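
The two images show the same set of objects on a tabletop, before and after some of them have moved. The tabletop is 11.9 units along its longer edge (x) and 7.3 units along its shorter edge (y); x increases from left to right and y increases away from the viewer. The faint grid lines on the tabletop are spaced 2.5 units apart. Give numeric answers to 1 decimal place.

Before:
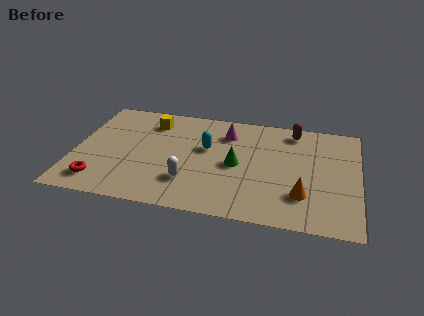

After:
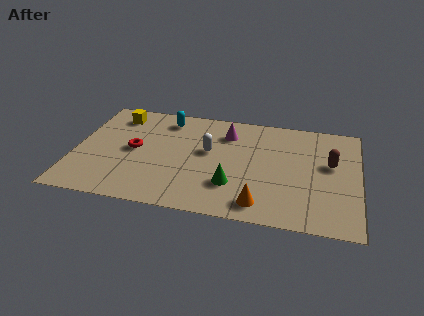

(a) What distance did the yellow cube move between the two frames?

1.5

The yellow cube moved from about (3.1, 5.8) to (1.6, 6.0), a distance of √(1.5² + 0.2²) ≈ 1.5.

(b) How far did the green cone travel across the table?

1.4

The green cone moved from about (6.8, 3.5) to (6.7, 2.1), a distance of √(0.1² + 1.4²) ≈ 1.4.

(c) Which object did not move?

the magenta cone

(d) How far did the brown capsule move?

2.6

The brown capsule was near (9.1, 6.3) before and (10.7, 4.3) after, so it travelled √(1.6² + 2.0²) ≈ 2.6 units.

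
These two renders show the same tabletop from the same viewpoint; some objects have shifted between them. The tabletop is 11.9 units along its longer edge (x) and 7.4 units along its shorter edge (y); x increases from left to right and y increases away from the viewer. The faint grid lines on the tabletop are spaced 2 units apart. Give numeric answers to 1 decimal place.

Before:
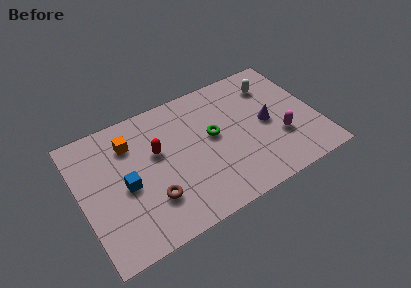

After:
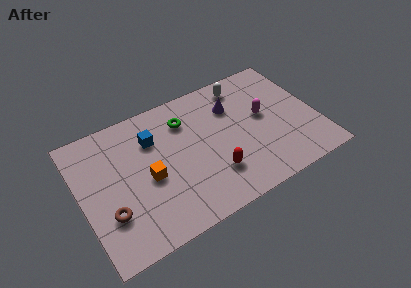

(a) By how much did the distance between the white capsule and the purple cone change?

-1.0

The distance was about 2.2 in the first image and 1.2 in the second, so they moved 1.0 units closer together.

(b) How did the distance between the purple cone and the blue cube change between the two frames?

-3.1

They were about 7.2 units apart before and 4.1 after — 3.1 units closer together.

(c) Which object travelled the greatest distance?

the red capsule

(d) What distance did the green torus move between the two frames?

1.9

The green torus moved from about (6.7, 4.1) to (5.5, 5.6), a distance of √(1.2² + 1.5²) ≈ 1.9.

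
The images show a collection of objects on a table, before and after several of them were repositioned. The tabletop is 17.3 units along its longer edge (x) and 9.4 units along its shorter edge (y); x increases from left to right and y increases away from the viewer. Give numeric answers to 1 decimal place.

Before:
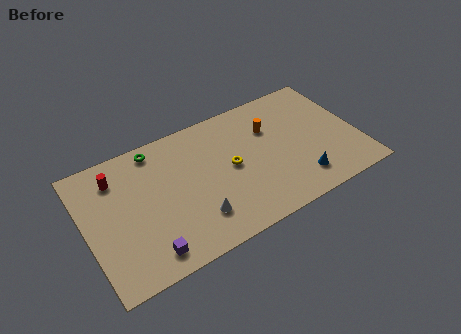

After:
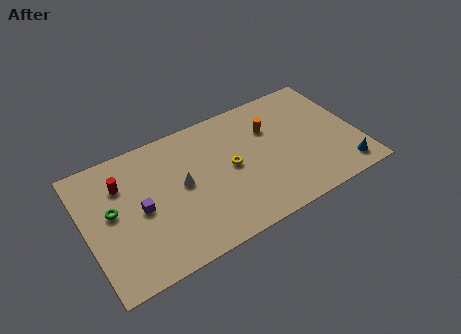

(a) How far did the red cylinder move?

0.7

From (2.2, 7.4) to (2.5, 6.8), the red cylinder covered √(0.3² + 0.6²) ≈ 0.7 units.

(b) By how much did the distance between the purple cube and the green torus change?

-5.2

They were about 7.0 units apart before and 1.8 after — 5.2 units closer together.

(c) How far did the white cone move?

2.7

The white cone moved from about (6.6, 2.3) to (6.1, 5.0), a distance of √(0.5² + 2.7²) ≈ 2.7.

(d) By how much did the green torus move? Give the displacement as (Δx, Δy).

(-3.1, -3.1)

The green torus started near (4.8, 8.3) and ended near (1.7, 5.2).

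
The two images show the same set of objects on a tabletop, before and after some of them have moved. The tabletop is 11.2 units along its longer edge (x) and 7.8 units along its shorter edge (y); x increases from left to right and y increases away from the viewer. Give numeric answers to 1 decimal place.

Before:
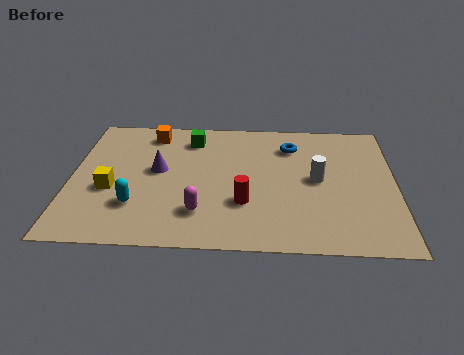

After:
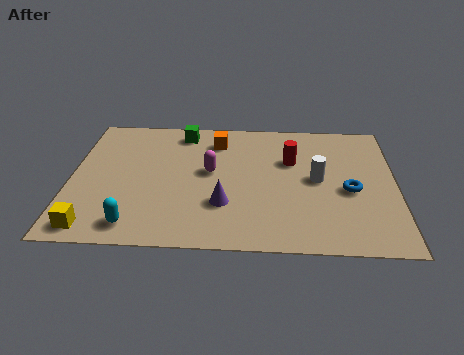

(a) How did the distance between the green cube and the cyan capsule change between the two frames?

+1.3

They were about 4.5 units apart before and 5.8 after — 1.3 units further apart.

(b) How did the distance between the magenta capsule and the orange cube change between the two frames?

-3.1

They were about 5.0 units apart before and 1.9 after — 3.1 units closer together.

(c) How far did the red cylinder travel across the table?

3.1

The red cylinder moved from about (6.0, 2.5) to (7.6, 5.1), a distance of √(1.6² + 2.6²) ≈ 3.1.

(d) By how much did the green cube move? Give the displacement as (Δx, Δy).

(-0.3, 0.4)

The green cube was at about (4.1, 6.3) and moved to about (3.8, 6.7).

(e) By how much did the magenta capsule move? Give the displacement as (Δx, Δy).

(0.3, 2.4)

The magenta capsule started near (4.5, 1.9) and ended near (4.8, 4.3).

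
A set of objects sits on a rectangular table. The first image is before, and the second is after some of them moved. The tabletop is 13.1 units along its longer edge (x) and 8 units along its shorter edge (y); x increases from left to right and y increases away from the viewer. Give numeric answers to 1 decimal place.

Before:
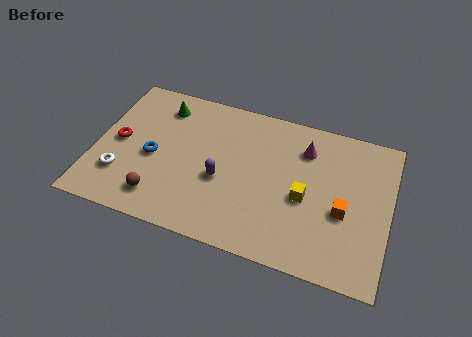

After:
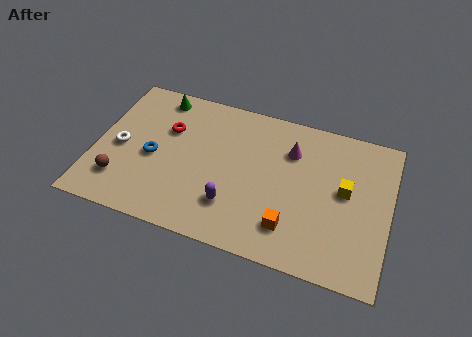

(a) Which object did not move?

the blue torus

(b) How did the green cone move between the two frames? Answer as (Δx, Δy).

(-0.2, 0.5)

From the two frames, the green cone sits at roughly (2.7, 6.5) before and (2.5, 7.0) after.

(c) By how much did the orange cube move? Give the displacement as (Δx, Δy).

(-2.2, -1.5)

The orange cube started near (11.1, 3.3) and ended near (8.9, 1.8).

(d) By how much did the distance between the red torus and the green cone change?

-1.2

The distance was about 3.0 in the first image and 1.8 in the second, so they moved 1.2 units closer together.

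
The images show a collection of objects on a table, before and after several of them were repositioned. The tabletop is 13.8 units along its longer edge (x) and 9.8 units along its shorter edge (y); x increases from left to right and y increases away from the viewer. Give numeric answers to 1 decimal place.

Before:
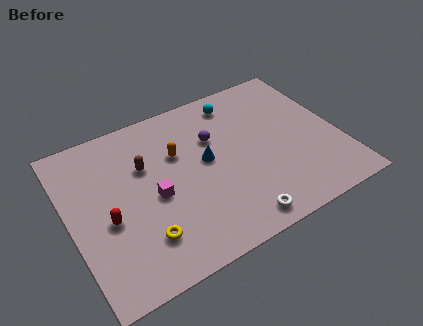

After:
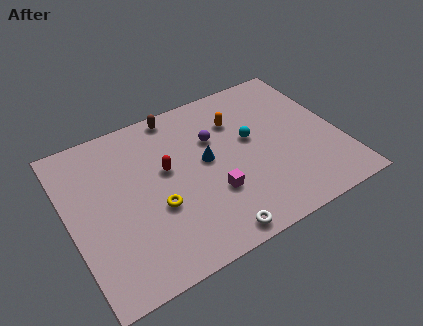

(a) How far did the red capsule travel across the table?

3.6

The red capsule moved from about (1.8, 4.1) to (5.0, 5.7), a distance of √(3.2² + 1.6²) ≈ 3.6.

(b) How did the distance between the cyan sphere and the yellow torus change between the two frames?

-2.8

Before: roughly 8.3 units apart; after: 5.5. That's 2.8 units closer together.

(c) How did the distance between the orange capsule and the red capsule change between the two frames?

-0.4

The distance was about 4.5 in the first image and 4.1 in the second, so they moved 0.4 units closer together.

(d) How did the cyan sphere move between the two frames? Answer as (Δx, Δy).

(0.3, -2.7)

The cyan sphere was at about (9.1, 8.3) and moved to about (9.4, 5.6).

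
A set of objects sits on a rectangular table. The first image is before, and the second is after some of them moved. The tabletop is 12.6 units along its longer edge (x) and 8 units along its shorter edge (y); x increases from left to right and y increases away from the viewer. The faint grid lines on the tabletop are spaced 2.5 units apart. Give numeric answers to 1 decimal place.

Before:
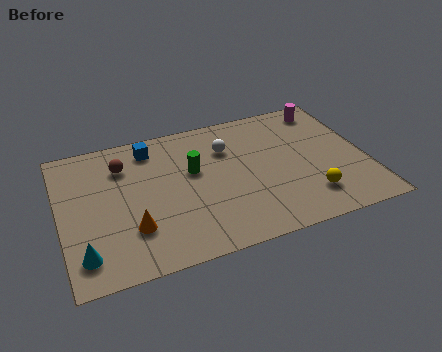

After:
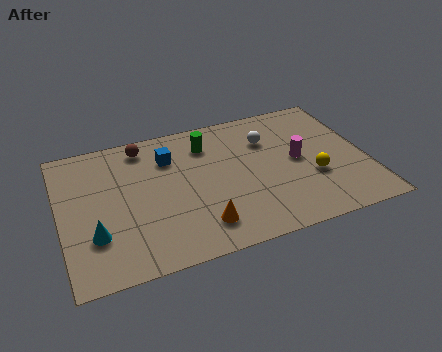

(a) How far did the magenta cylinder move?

3.2

The magenta cylinder moved from about (11.3, 6.9) to (9.8, 4.1), a distance of √(1.5² + 2.8²) ≈ 3.2.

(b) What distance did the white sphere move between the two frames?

1.7

The white sphere moved from about (7.0, 5.7) to (8.7, 5.7), a distance of √(1.7² + 0.0²) ≈ 1.7.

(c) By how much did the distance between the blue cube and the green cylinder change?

-0.9

They were about 2.5 units apart before and 1.6 after — 0.9 units closer together.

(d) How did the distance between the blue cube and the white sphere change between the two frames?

+0.8

They were about 3.3 units apart before and 4.1 after — 0.8 units further apart.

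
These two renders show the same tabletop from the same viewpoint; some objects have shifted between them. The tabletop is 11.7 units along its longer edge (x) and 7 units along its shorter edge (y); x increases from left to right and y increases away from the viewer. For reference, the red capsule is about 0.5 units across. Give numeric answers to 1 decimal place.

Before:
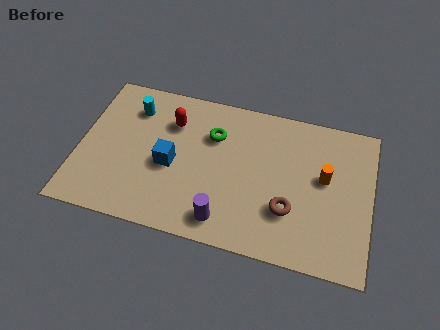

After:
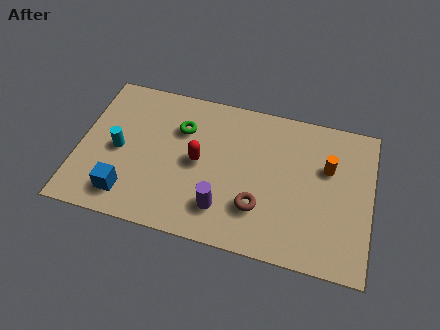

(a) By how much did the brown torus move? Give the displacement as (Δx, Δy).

(-1.2, -0.2)

The brown torus was at about (8.5, 2.2) and moved to about (7.3, 2.0).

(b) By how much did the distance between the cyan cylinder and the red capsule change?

+1.6

Before: roughly 1.6 units apart; after: 3.2. That's 1.6 units further apart.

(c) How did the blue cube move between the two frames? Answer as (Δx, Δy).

(-1.6, -1.8)

The blue cube was at about (3.7, 3.1) and moved to about (2.1, 1.3).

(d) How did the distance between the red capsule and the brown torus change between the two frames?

-2.8

The distance was about 5.7 in the first image and 2.9 in the second, so they moved 2.8 units closer together.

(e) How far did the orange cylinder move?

0.5

The orange cylinder was near (9.8, 4.0) before and (9.9, 4.5) after, so it travelled √(0.1² + 0.5²) ≈ 0.5 units.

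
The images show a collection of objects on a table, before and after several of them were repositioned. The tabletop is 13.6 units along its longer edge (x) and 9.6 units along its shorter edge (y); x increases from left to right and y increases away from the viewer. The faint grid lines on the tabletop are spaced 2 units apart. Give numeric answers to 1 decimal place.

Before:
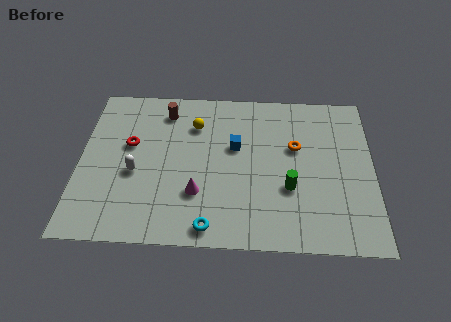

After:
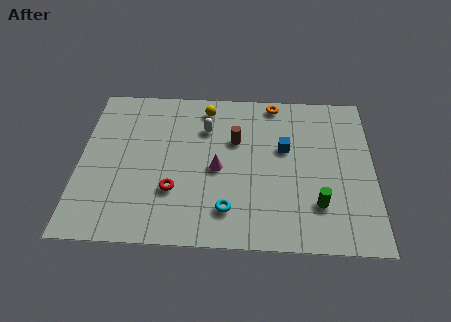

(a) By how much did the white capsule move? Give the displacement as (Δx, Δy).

(3.2, 2.9)

The white capsule was at about (2.6, 4.0) and moved to about (5.8, 6.9).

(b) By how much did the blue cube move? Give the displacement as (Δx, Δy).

(2.3, 0.0)

The blue cube started near (7.2, 5.8) and ended near (9.5, 5.8).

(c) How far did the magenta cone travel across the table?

1.7

The magenta cone moved from about (5.5, 2.9) to (6.4, 4.4), a distance of √(0.9² + 1.5²) ≈ 1.7.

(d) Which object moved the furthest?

the white capsule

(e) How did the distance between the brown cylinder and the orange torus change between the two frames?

-3.3

They were about 6.4 units apart before and 3.1 after — 3.3 units closer together.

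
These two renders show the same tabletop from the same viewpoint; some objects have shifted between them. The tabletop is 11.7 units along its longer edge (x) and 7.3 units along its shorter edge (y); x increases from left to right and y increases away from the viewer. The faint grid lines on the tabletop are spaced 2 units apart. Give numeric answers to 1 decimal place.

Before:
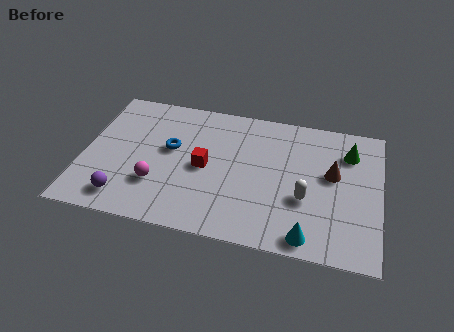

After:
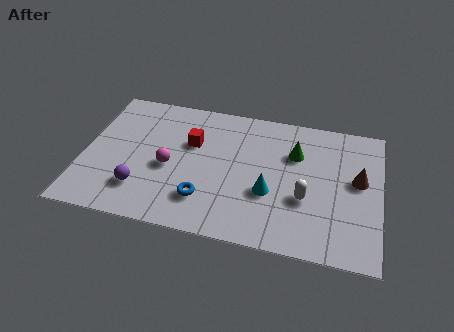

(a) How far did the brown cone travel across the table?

1.0

The brown cone moved from about (9.8, 4.2) to (10.8, 4.1), a distance of √(1.0² + 0.1²) ≈ 1.0.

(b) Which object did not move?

the white capsule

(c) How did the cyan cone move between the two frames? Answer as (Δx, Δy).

(-1.6, 1.9)

From the two frames, the cyan cone sits at roughly (9.0, 0.8) before and (7.4, 2.7) after.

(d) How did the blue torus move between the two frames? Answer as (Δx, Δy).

(1.5, -2.4)

The blue torus started near (3.4, 4.2) and ended near (4.9, 1.8).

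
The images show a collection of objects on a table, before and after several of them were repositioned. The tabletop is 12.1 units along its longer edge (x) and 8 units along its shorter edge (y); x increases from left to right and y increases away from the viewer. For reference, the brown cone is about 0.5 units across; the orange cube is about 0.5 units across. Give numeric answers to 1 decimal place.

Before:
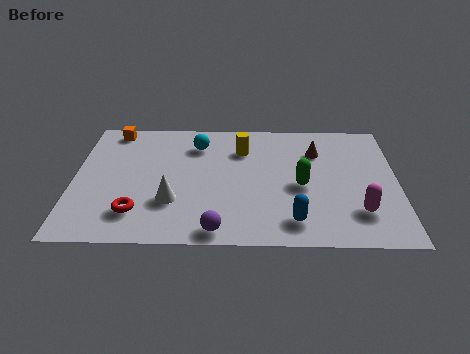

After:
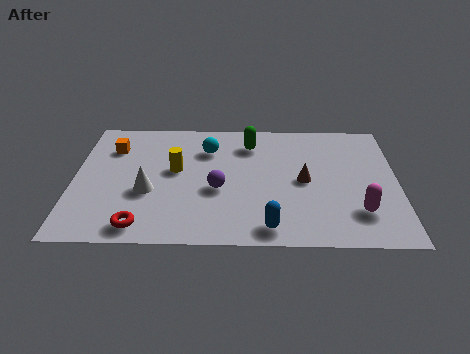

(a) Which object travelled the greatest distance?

the green capsule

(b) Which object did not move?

the magenta capsule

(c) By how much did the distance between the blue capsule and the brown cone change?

-1.3

Before: roughly 4.5 units apart; after: 3.2. That's 1.3 units closer together.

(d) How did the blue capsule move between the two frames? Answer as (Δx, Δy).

(-0.9, -0.4)

The blue capsule started near (8.2, 1.4) and ended near (7.3, 1.0).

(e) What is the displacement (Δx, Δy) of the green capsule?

(-1.9, 2.7)

The green capsule was at about (8.5, 3.6) and moved to about (6.6, 6.3).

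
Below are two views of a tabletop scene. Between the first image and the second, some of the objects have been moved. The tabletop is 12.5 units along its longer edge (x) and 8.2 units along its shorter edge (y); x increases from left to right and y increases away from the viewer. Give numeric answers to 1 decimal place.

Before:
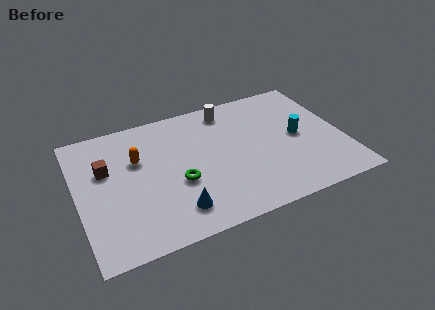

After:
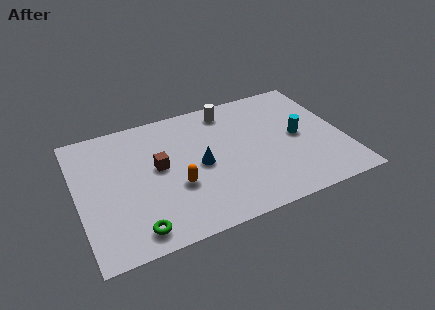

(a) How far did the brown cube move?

2.5

The brown cube moved from about (1.4, 5.2) to (3.8, 4.5), a distance of √(2.4² + 0.7²) ≈ 2.5.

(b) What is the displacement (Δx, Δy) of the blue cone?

(1.4, 2.3)

The blue cone started near (4.3, 1.6) and ended near (5.7, 3.9).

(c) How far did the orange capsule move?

2.8

The orange capsule moved from about (2.9, 5.3) to (4.5, 3.0), a distance of √(1.6² + 2.3²) ≈ 2.8.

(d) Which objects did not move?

the white cylinder and the cyan cylinder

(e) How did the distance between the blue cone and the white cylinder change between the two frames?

-2.7

Before: roughly 6.2 units apart; after: 3.5. That's 2.7 units closer together.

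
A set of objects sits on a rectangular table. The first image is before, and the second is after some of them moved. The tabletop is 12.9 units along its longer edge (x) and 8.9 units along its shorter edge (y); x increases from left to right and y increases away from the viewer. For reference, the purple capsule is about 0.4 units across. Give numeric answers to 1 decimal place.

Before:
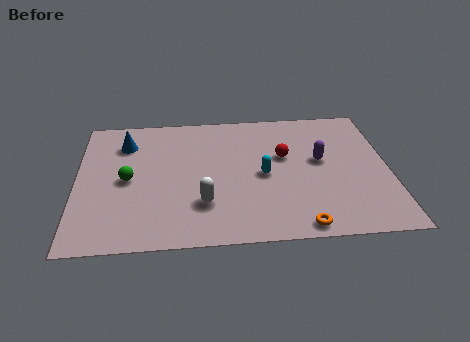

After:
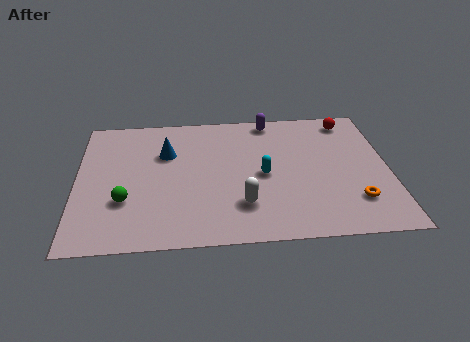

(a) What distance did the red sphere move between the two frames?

3.6

The red sphere was near (8.6, 5.4) before and (11.4, 7.7) after, so it travelled √(2.8² + 2.3²) ≈ 3.6 units.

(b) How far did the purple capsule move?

3.6

The purple capsule was near (10.1, 5.0) before and (8.1, 8.0) after, so it travelled √(2.0² + 3.0²) ≈ 3.6 units.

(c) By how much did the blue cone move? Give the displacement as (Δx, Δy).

(1.7, -0.8)

From the two frames, the blue cone sits at roughly (2.0, 6.8) before and (3.7, 6.0) after.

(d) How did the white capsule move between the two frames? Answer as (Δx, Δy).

(1.6, -0.2)

The white capsule was at about (5.2, 2.5) and moved to about (6.8, 2.3).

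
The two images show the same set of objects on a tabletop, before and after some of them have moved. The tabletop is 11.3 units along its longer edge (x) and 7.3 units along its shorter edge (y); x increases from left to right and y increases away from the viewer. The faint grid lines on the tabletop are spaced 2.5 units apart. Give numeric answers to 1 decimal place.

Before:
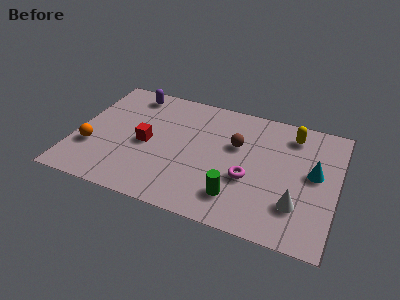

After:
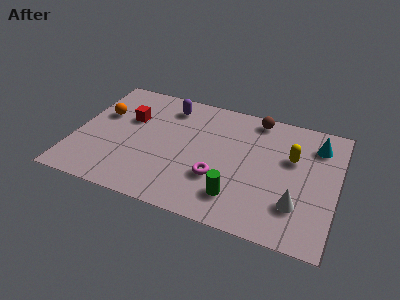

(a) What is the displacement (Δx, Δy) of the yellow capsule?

(0.1, -1.4)

The yellow capsule was at about (9.2, 6.0) and moved to about (9.3, 4.6).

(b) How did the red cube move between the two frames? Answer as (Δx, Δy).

(-0.9, 1.3)

From the two frames, the red cube sits at roughly (3.1, 3.4) before and (2.2, 4.7) after.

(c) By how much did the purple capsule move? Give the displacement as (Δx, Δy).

(1.7, -0.3)

The purple capsule was at about (2.1, 6.3) and moved to about (3.8, 6.0).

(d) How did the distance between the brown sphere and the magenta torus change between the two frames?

+2.4

The distance was about 1.9 in the first image and 4.3 in the second, so they moved 2.4 units further apart.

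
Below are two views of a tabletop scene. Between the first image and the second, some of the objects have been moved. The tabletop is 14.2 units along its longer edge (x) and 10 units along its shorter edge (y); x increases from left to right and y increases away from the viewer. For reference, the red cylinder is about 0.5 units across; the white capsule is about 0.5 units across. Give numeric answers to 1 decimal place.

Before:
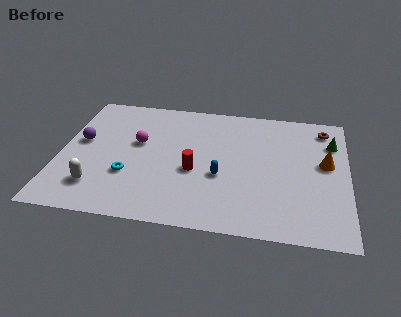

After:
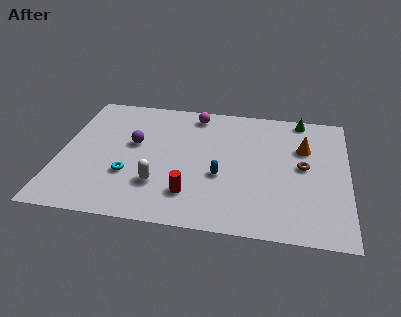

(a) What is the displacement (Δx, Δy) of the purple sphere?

(2.6, 0.2)

The purple sphere started near (1.0, 5.6) and ended near (3.6, 5.8).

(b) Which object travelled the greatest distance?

the magenta sphere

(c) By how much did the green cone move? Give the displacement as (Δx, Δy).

(-1.6, 1.8)

The green cone started near (13.4, 7.3) and ended near (11.8, 9.1).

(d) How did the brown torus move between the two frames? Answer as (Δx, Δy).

(-1.0, -3.2)

From the two frames, the brown torus sits at roughly (13.0, 8.4) before and (12.0, 5.2) after.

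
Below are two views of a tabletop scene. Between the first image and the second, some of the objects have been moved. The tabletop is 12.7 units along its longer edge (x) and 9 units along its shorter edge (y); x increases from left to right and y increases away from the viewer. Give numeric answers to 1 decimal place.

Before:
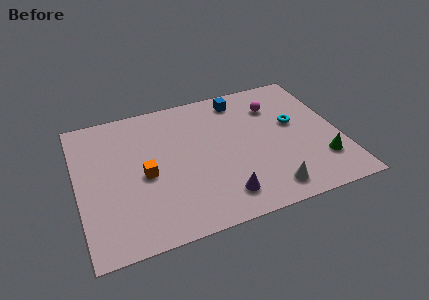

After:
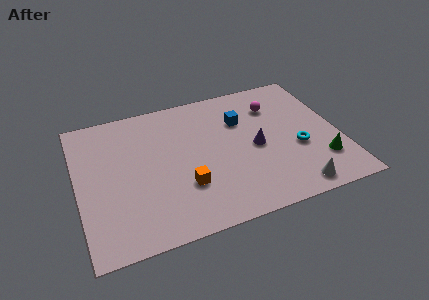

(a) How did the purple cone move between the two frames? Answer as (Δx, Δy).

(1.9, 2.6)

The purple cone started near (6.7, 1.6) and ended near (8.6, 4.2).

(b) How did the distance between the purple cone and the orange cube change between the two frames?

-0.4

The distance was about 4.3 in the first image and 3.9 in the second, so they moved 0.4 units closer together.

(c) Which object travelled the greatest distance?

the purple cone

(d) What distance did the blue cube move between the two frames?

1.5

The blue cube was near (8.2, 7.7) before and (8.1, 6.2) after, so it travelled √(0.1² + 1.5²) ≈ 1.5 units.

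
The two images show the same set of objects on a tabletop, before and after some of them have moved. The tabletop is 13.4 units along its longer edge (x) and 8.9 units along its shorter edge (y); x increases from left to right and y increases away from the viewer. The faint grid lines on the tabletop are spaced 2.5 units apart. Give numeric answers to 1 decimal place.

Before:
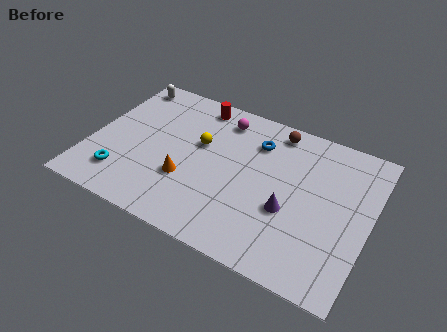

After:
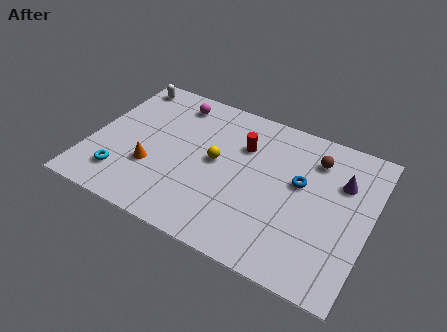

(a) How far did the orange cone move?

1.7

From (4.8, 3.0) to (3.1, 3.0), the orange cone covered √(1.7² + 0.0²) ≈ 1.7 units.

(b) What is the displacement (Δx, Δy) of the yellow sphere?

(0.9, -0.7)

The yellow sphere was at about (5.1, 5.4) and moved to about (6.0, 4.7).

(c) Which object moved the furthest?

the purple cone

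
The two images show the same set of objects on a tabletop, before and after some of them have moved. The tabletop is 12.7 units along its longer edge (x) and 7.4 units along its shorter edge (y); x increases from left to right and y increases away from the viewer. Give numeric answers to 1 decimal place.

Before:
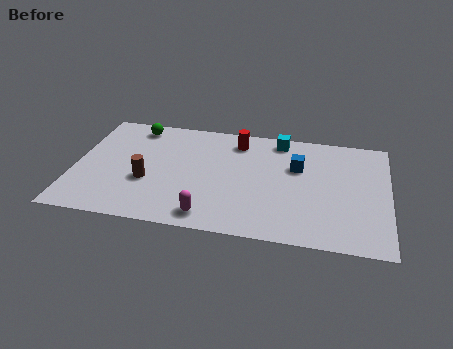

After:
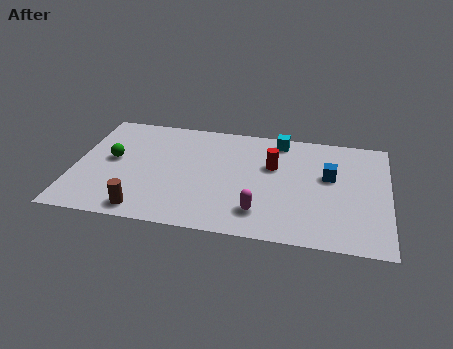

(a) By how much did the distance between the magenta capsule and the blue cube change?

-1.2

They were about 5.1 units apart before and 3.9 after — 1.2 units closer together.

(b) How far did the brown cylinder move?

1.9

The brown cylinder moved from about (3.0, 2.8) to (3.0, 0.9), a distance of √(0.0² + 1.9²) ≈ 1.9.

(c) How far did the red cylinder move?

2.1

The red cylinder was near (6.5, 6.1) before and (8.0, 4.7) after, so it travelled √(1.5² + 1.4²) ≈ 2.1 units.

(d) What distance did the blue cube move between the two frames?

1.4

From (9.0, 4.8) to (10.3, 4.4), the blue cube covered √(1.3² + 0.4²) ≈ 1.4 units.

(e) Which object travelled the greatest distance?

the green sphere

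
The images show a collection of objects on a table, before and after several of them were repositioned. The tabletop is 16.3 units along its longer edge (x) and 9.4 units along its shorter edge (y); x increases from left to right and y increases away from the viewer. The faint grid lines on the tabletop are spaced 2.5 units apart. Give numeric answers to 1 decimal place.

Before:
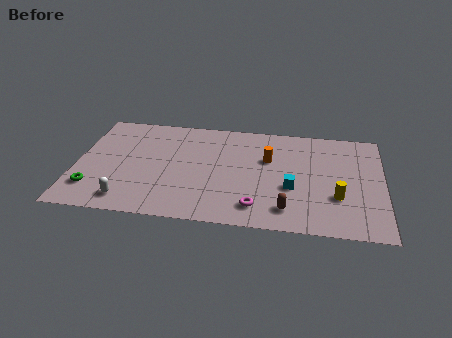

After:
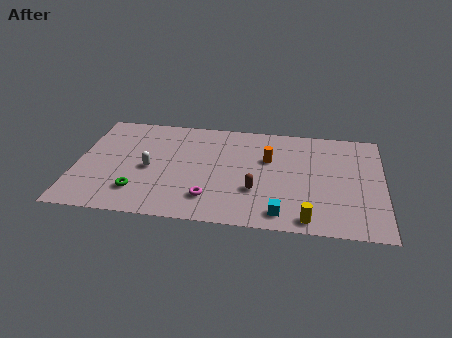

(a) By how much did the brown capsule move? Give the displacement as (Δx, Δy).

(-1.7, 1.4)

The brown capsule was at about (11.3, 1.7) and moved to about (9.6, 3.1).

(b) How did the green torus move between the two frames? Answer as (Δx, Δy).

(2.4, 0.0)

The green torus was at about (1.0, 2.2) and moved to about (3.4, 2.2).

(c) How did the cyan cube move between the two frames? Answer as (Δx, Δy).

(-0.5, -2.3)

The cyan cube started near (11.5, 3.6) and ended near (11.0, 1.3).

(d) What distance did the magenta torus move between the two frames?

2.5

The magenta torus was near (9.7, 1.7) before and (7.2, 2.1) after, so it travelled √(2.5² + 0.4²) ≈ 2.5 units.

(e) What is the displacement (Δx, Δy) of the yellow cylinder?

(-1.5, -2.1)

The yellow cylinder started near (13.9, 3.1) and ended near (12.4, 1.0).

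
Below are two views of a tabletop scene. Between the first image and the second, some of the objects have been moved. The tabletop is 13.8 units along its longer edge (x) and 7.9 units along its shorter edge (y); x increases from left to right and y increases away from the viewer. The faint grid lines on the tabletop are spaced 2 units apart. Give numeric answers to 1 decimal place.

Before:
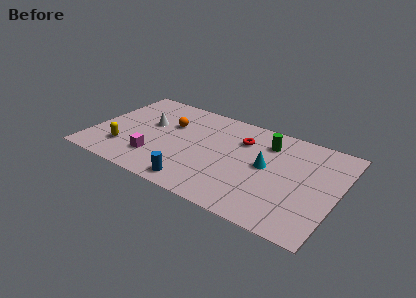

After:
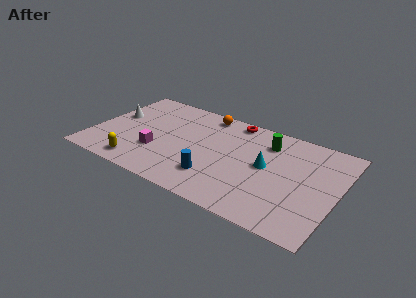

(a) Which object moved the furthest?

the orange sphere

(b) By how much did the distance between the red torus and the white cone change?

+1.7

They were about 5.3 units apart before and 7.0 after — 1.7 units further apart.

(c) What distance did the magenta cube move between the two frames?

0.6

From (3.8, 2.0) to (3.8, 2.6), the magenta cube covered √(0.0² + 0.6²) ≈ 0.6 units.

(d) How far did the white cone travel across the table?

2.0

The white cone moved from about (3.0, 4.7) to (1.0, 4.6), a distance of √(2.0² + 0.1²) ≈ 2.0.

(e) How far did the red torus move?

1.6

The red torus was near (8.2, 5.7) before and (7.5, 7.1) after, so it travelled √(0.7² + 1.4²) ≈ 1.6 units.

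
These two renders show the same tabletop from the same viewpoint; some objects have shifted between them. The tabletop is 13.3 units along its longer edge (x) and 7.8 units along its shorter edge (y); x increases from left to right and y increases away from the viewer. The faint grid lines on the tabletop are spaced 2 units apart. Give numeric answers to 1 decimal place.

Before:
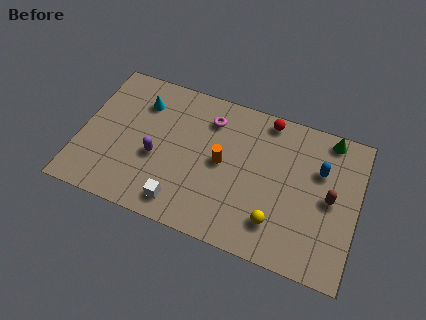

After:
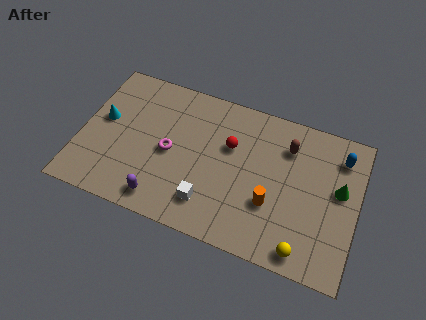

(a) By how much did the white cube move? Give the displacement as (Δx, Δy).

(1.3, 0.5)

From the two frames, the white cube sits at roughly (5.1, 1.2) before and (6.4, 1.7) after.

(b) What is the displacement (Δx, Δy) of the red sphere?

(-1.6, -2.0)

The red sphere started near (8.7, 7.0) and ended near (7.1, 5.0).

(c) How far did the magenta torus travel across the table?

2.9

From (6.0, 6.1) to (4.3, 3.7), the magenta torus covered √(1.7² + 2.4²) ≈ 2.9 units.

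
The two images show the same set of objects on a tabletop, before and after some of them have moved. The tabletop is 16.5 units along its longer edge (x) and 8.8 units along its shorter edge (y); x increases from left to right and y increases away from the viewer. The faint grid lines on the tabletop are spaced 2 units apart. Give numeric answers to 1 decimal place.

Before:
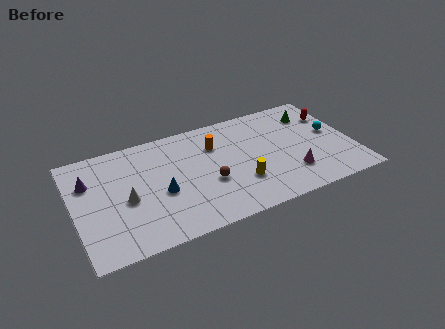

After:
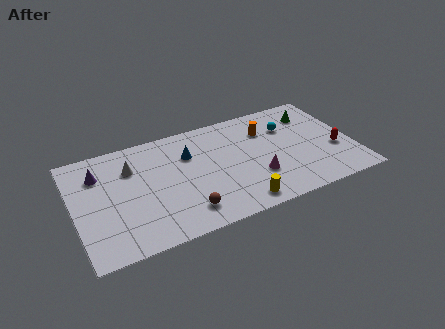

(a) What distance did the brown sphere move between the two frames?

2.3

From (7.8, 3.4) to (6.2, 1.7), the brown sphere covered √(1.6² + 1.7²) ≈ 2.3 units.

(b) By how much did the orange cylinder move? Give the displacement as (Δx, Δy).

(3.1, 0.1)

The orange cylinder started near (8.5, 6.3) and ended near (11.6, 6.4).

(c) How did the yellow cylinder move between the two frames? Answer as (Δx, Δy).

(-0.3, -1.6)

The yellow cylinder started near (9.6, 2.7) and ended near (9.3, 1.1).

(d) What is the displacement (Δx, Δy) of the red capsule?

(-0.2, -3.0)

The red capsule was at about (15.6, 6.3) and moved to about (15.4, 3.3).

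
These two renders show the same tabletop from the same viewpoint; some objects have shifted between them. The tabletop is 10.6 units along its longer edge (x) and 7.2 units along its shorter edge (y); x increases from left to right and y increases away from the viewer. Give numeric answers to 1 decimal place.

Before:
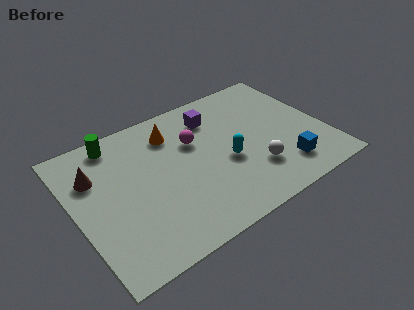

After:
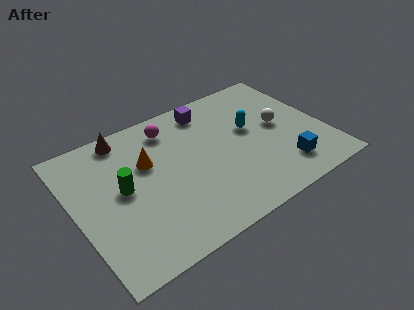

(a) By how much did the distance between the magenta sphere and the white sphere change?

+1.5

Before: roughly 3.4 units apart; after: 4.9. That's 1.5 units further apart.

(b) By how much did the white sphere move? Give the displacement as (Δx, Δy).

(1.5, 1.8)

From the two frames, the white sphere sits at roughly (7.3, 2.0) before and (8.8, 3.8) after.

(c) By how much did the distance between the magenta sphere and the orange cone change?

+0.6

The distance was about 1.2 in the first image and 1.8 in the second, so they moved 0.6 units further apart.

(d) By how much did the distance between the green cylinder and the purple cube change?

+0.5

Before: roughly 4.2 units apart; after: 4.7. That's 0.5 units further apart.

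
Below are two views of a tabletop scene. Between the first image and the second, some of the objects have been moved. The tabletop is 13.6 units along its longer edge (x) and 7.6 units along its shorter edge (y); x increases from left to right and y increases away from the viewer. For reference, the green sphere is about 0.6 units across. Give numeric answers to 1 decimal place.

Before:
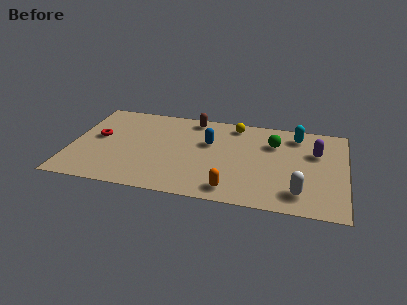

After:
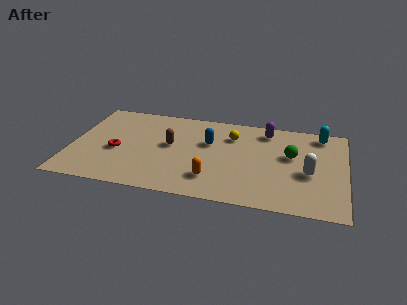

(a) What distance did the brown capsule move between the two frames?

2.7

The brown capsule moved from about (5.9, 6.7) to (4.9, 4.2), a distance of √(1.0² + 2.5²) ≈ 2.7.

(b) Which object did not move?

the blue capsule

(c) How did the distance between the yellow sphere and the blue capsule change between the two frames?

-0.8

They were about 2.2 units apart before and 1.4 after — 0.8 units closer together.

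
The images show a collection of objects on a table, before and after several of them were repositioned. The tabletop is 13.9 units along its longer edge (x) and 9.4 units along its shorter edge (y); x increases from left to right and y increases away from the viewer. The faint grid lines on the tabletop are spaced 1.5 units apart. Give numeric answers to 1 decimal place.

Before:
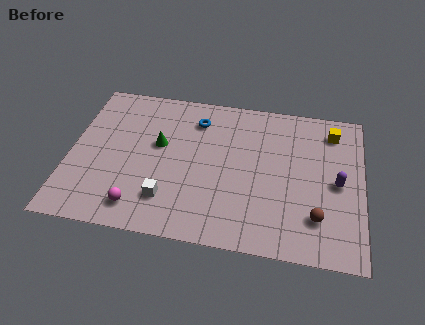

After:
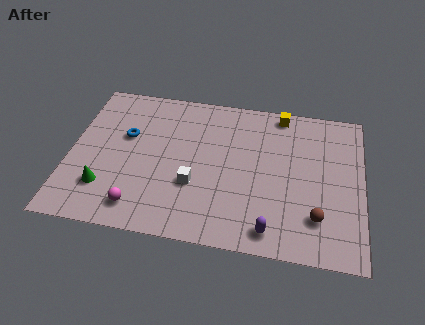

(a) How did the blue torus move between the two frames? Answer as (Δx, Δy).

(-3.3, -1.6)

From the two frames, the blue torus sits at roughly (5.9, 7.4) before and (2.6, 5.8) after.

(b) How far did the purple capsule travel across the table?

4.5

The purple capsule was near (12.7, 4.5) before and (9.7, 1.2) after, so it travelled √(3.0² + 3.3²) ≈ 4.5 units.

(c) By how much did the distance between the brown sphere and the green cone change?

+1.8

The distance was about 8.2 in the first image and 10.0 in the second, so they moved 1.8 units further apart.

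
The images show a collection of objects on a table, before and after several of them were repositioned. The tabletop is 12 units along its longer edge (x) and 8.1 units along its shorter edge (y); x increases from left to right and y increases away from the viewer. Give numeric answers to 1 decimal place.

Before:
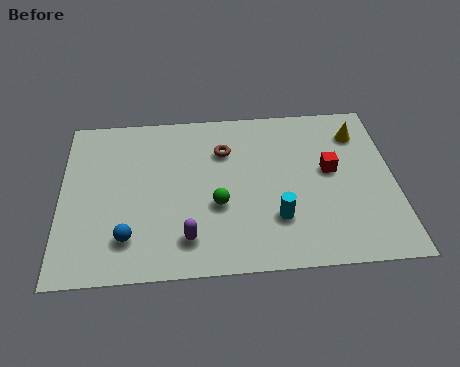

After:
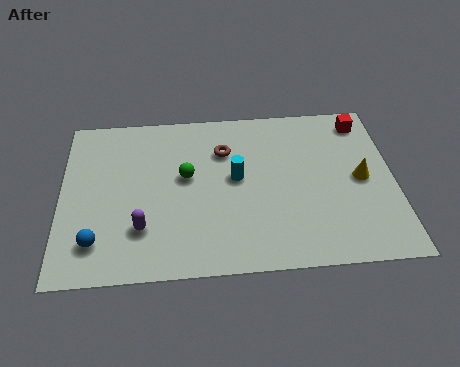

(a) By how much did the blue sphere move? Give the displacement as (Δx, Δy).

(-1.1, -0.1)

The blue sphere was at about (2.4, 1.8) and moved to about (1.3, 1.7).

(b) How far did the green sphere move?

1.9

From (5.6, 3.1) to (4.5, 4.6), the green sphere covered √(1.1² + 1.5²) ≈ 1.9 units.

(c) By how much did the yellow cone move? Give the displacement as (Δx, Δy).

(0.0, -2.3)

The yellow cone started near (10.8, 6.3) and ended near (10.8, 4.0).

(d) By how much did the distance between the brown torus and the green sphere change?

-0.9

Before: roughly 2.7 units apart; after: 1.8. That's 0.9 units closer together.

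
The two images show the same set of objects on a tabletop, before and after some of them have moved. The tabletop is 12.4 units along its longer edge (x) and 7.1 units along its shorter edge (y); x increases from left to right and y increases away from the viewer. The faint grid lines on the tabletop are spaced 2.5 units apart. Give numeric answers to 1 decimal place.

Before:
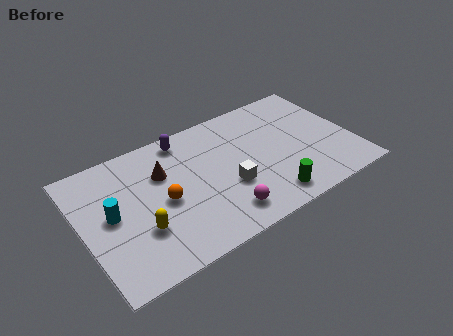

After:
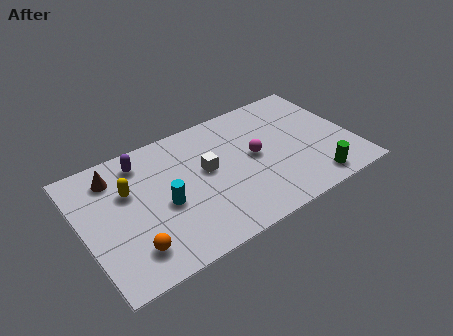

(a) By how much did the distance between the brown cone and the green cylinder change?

+4.0

The distance was about 5.7 in the first image and 9.7 in the second, so they moved 4.0 units further apart.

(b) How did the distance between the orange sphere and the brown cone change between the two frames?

+2.7

Before: roughly 1.5 units apart; after: 4.2. That's 2.7 units further apart.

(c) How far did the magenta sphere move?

3.1

From (6.0, 1.3) to (7.9, 3.7), the magenta sphere covered √(1.9² + 2.4²) ≈ 3.1 units.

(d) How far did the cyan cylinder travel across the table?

2.4

From (1.3, 3.7) to (3.6, 3.1), the cyan cylinder covered √(2.3² + 0.6²) ≈ 2.4 units.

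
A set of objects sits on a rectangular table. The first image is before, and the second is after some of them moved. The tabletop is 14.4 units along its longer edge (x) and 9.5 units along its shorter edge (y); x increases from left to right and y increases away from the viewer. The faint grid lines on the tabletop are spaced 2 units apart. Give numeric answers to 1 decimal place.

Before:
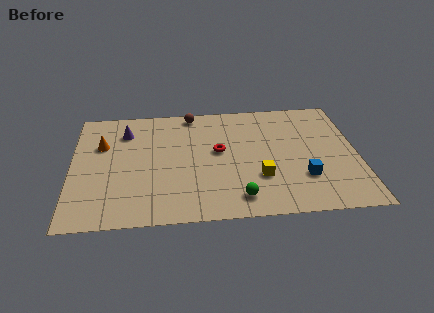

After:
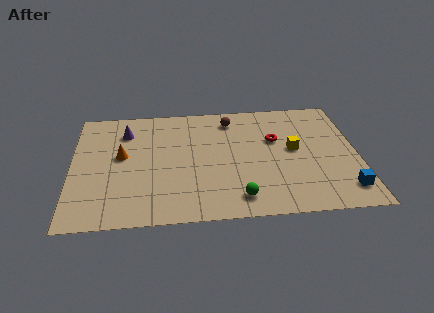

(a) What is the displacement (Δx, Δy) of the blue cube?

(2.0, -1.1)

The blue cube started near (11.6, 2.8) and ended near (13.6, 1.7).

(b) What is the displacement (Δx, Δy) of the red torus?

(2.9, 0.7)

The red torus started near (7.4, 5.3) and ended near (10.3, 6.0).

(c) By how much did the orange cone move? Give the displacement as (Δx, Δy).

(1.0, -1.0)

From the two frames, the orange cone sits at roughly (1.5, 6.3) before and (2.5, 5.3) after.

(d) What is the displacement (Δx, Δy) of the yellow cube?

(1.8, 2.1)

The yellow cube was at about (9.4, 3.0) and moved to about (11.2, 5.1).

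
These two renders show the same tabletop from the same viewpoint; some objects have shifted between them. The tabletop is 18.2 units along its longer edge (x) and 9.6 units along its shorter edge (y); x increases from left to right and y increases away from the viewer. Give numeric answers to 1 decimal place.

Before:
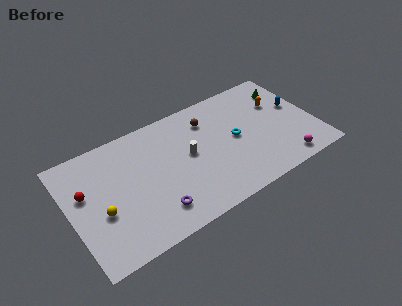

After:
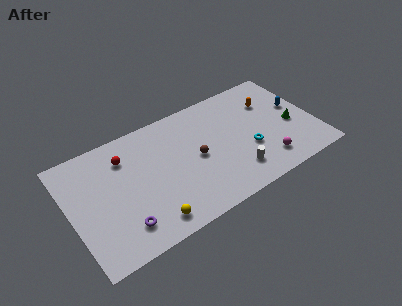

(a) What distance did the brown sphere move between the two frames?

3.0

The brown sphere was near (10.6, 7.4) before and (9.3, 4.7) after, so it travelled √(1.3² + 2.7²) ≈ 3.0 units.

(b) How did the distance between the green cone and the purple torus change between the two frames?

+1.1

They were about 12.2 units apart before and 13.3 after — 1.1 units further apart.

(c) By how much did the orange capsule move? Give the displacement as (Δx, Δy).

(-0.6, 0.4)

The orange capsule started near (15.9, 6.4) and ended near (15.3, 6.8).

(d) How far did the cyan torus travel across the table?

1.6

From (12.3, 4.9) to (13.1, 3.5), the cyan torus covered √(0.8² + 1.4²) ≈ 1.6 units.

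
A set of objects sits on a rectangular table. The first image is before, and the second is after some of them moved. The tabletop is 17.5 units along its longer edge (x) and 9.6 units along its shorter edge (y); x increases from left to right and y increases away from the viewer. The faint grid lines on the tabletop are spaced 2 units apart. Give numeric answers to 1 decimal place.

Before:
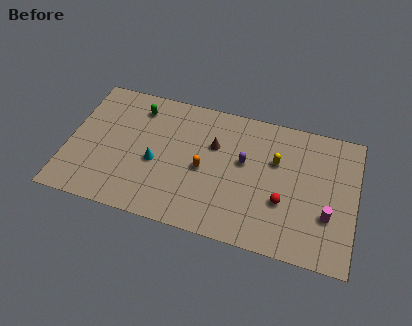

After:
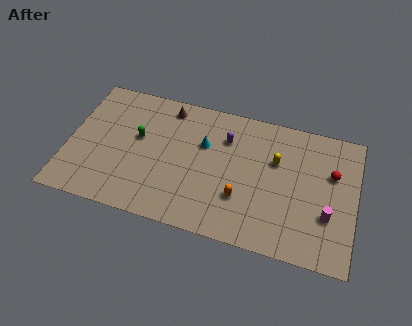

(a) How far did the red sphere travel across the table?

4.0

From (13.2, 3.4) to (16.0, 6.2), the red sphere covered √(2.8² + 2.8²) ≈ 4.0 units.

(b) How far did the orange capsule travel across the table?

2.8

From (8.3, 4.4) to (10.7, 3.0), the orange capsule covered √(2.4² + 1.4²) ≈ 2.8 units.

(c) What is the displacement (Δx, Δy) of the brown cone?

(-3.0, 2.0)

The brown cone started near (8.8, 6.3) and ended near (5.8, 8.3).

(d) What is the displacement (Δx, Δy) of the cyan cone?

(2.8, 2.1)

The cyan cone was at about (5.4, 4.1) and moved to about (8.2, 6.2).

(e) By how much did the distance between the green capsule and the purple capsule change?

-1.6

They were about 7.1 units apart before and 5.5 after — 1.6 units closer together.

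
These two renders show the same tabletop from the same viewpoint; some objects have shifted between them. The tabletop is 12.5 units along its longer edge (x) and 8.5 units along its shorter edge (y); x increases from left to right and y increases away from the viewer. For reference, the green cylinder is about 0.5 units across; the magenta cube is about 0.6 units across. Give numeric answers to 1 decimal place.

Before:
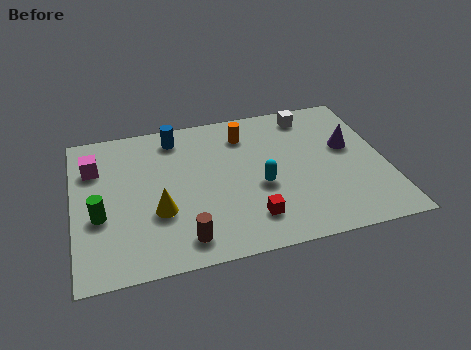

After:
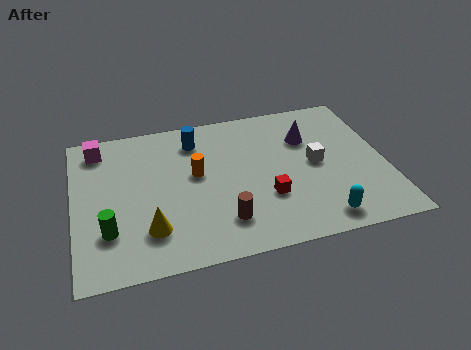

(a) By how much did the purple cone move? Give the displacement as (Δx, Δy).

(-1.6, 0.9)

The purple cone started near (11.1, 5.0) and ended near (9.5, 5.9).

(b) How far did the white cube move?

3.0

The white cube was near (9.7, 7.3) before and (9.7, 4.3) after, so it travelled √(0.0² + 3.0²) ≈ 3.0 units.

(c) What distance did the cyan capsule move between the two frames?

3.3

The cyan capsule moved from about (7.4, 3.5) to (9.6, 1.1), a distance of √(2.2² + 2.4²) ≈ 3.3.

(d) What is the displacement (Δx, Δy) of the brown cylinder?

(1.6, 0.6)

From the two frames, the brown cylinder sits at roughly (4.2, 1.3) before and (5.8, 1.9) after.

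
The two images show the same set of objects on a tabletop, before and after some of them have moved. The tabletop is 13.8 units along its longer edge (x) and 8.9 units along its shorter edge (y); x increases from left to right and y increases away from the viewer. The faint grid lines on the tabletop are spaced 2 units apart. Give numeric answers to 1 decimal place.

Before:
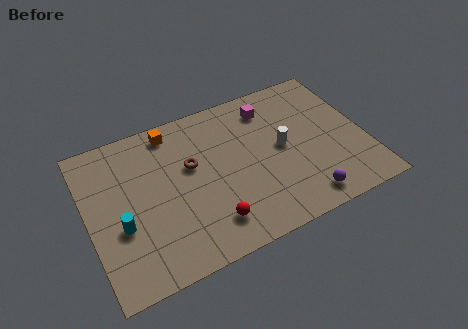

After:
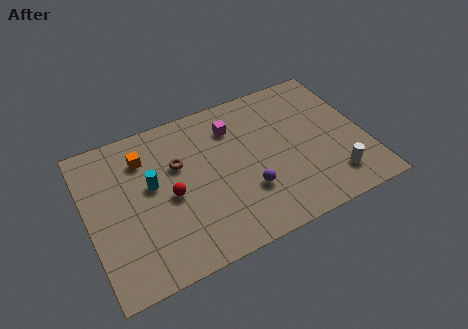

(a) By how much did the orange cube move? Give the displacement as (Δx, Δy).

(-1.5, -1.0)

The orange cube started near (4.5, 7.8) and ended near (3.0, 6.8).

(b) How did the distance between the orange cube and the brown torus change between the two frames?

-0.6

They were about 2.5 units apart before and 1.9 after — 0.6 units closer together.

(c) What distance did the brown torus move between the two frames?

0.7

From (5.2, 5.4) to (4.6, 5.7), the brown torus covered √(0.6² + 0.3²) ≈ 0.7 units.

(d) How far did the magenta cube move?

1.9

The magenta cube moved from about (9.4, 7.2) to (7.5, 6.8), a distance of √(1.9² + 0.4²) ≈ 1.9.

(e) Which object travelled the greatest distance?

the white cylinder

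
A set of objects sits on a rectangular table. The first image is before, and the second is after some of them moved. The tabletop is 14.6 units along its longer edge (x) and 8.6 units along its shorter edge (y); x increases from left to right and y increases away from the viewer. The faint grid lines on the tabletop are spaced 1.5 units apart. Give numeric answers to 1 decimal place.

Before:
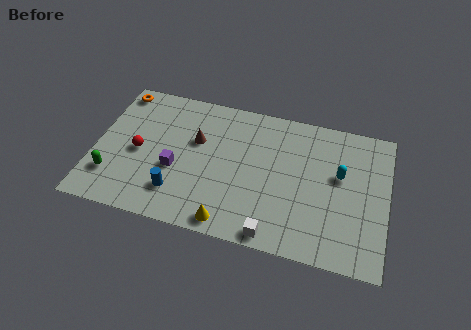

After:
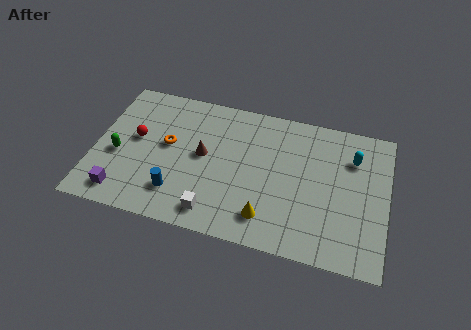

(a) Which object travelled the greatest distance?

the orange torus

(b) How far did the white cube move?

3.0

The white cube was near (9.2, 0.8) before and (6.2, 1.3) after, so it travelled √(3.0² + 0.5²) ≈ 3.0 units.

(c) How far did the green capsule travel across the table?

1.4

From (1.0, 2.2) to (1.2, 3.6), the green capsule covered √(0.2² + 1.4²) ≈ 1.4 units.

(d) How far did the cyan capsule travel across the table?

1.3

The cyan capsule was near (12.2, 5.1) before and (12.8, 6.3) after, so it travelled √(0.6² + 1.2²) ≈ 1.3 units.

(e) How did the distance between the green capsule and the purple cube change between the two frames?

-1.0

Before: roughly 3.3 units apart; after: 2.3. That's 1.0 units closer together.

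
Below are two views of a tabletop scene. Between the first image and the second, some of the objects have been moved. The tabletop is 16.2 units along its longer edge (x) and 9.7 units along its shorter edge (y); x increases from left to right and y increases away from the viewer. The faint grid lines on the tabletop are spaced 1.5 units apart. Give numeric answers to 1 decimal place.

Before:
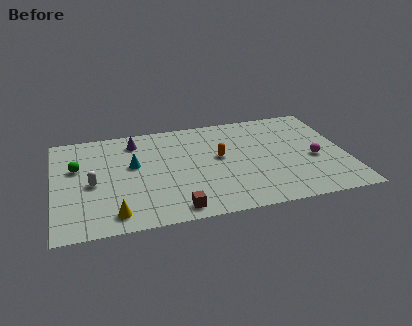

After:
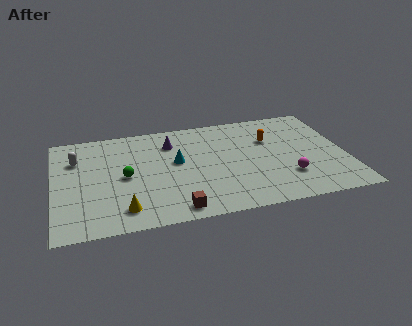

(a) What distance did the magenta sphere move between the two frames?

2.1

From (14.4, 4.1) to (12.8, 2.7), the magenta sphere covered √(1.6² + 1.4²) ≈ 2.1 units.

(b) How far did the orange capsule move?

3.1

The orange capsule moved from about (9.2, 5.4) to (12.1, 6.5), a distance of √(2.9² + 1.1²) ≈ 3.1.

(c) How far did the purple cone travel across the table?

2.1

From (4.6, 8.0) to (6.6, 7.4), the purple cone covered √(2.0² + 0.6²) ≈ 2.1 units.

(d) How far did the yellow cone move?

0.6

The yellow cone moved from about (3.2, 1.4) to (3.7, 1.7), a distance of √(0.5² + 0.3²) ≈ 0.6.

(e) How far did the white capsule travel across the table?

2.6

The white capsule was near (2.1, 4.4) before and (1.3, 6.9) after, so it travelled √(0.8² + 2.5²) ≈ 2.6 units.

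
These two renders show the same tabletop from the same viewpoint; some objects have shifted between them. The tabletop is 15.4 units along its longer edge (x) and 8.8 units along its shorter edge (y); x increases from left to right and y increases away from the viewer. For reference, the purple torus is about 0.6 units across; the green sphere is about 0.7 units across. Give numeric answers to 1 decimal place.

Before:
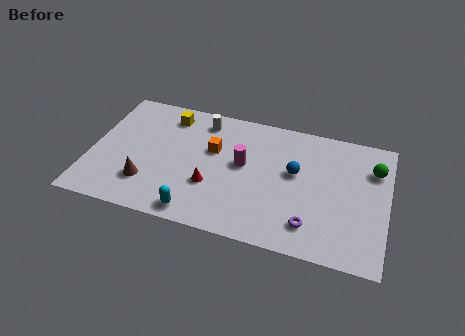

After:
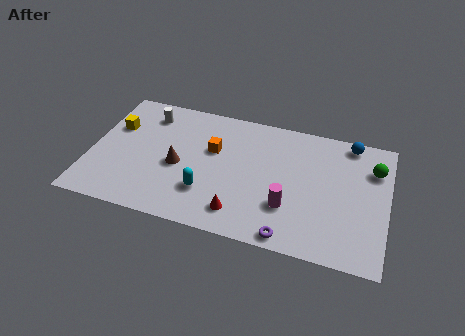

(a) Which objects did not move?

the orange cube and the green sphere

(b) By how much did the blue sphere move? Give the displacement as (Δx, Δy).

(2.7, 2.8)

The blue sphere was at about (10.6, 5.1) and moved to about (13.3, 7.9).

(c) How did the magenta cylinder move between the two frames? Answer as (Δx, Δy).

(2.5, -2.2)

The magenta cylinder started near (7.9, 4.9) and ended near (10.4, 2.7).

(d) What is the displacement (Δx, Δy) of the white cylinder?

(-2.9, -0.3)

The white cylinder started near (5.6, 7.4) and ended near (2.7, 7.1).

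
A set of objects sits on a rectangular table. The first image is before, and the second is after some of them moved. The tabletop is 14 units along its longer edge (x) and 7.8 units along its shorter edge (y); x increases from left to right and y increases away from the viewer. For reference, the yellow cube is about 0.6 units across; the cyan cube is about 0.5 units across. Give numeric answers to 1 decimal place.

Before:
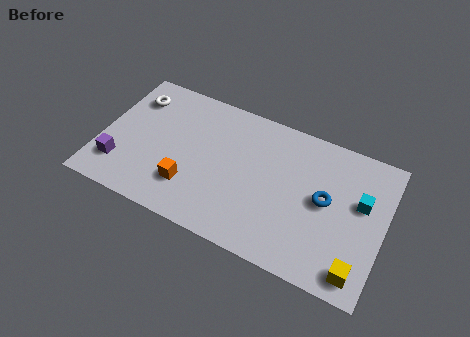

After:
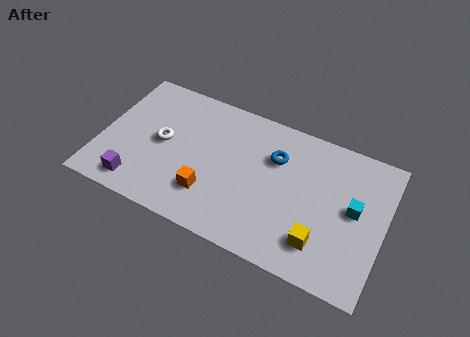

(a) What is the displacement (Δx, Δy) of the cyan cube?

(-0.3, -0.5)

The cyan cube was at about (12.8, 4.7) and moved to about (12.5, 4.2).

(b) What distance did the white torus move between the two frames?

2.6

From (1.3, 6.0) to (3.0, 4.0), the white torus covered √(1.7² + 2.0²) ≈ 2.6 units.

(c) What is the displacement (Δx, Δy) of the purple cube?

(1.0, -0.7)

From the two frames, the purple cube sits at roughly (1.1, 1.9) before and (2.1, 1.2) after.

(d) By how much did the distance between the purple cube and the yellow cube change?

-2.9

The distance was about 11.9 in the first image and 9.0 in the second, so they moved 2.9 units closer together.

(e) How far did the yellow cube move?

2.0

The yellow cube was near (13.0, 1.1) before and (11.1, 1.8) after, so it travelled √(1.9² + 0.7²) ≈ 2.0 units.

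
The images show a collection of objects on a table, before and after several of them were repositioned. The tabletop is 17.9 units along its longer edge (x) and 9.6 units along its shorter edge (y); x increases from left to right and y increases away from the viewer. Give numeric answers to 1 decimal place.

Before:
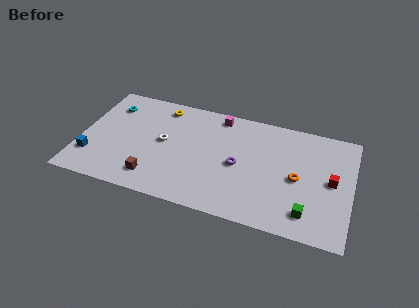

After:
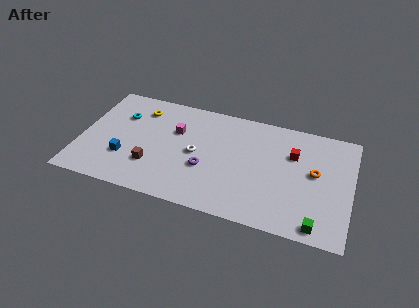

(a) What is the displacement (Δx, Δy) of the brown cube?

(-0.2, 1.0)

The brown cube was at about (5.1, 1.8) and moved to about (4.9, 2.8).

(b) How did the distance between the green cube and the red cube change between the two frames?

+2.4

The distance was about 3.4 in the first image and 5.8 in the second, so they moved 2.4 units further apart.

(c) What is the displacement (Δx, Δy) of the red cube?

(-2.6, 1.6)

The red cube was at about (16.6, 4.9) and moved to about (14.0, 6.5).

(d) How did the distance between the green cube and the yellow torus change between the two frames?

+1.9

Before: roughly 12.0 units apart; after: 13.9. That's 1.9 units further apart.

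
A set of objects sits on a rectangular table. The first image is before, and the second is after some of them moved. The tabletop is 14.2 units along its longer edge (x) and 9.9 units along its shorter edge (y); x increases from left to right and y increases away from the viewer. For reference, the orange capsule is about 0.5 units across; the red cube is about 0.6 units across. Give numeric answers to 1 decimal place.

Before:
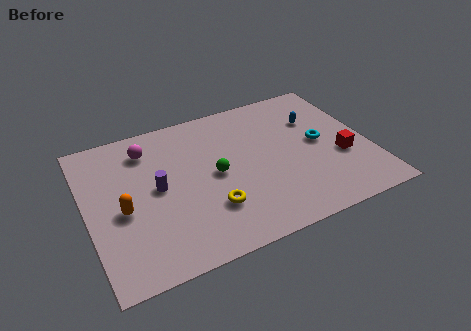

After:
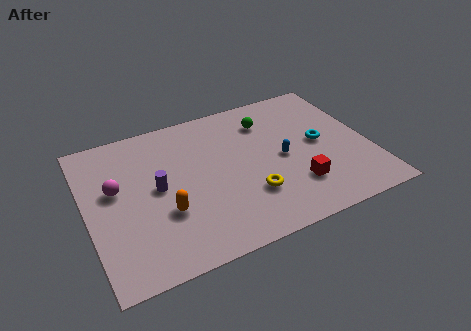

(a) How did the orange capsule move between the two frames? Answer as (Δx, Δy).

(2.0, -0.9)

The orange capsule was at about (1.7, 4.3) and moved to about (3.7, 3.4).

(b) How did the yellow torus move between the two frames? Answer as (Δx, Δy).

(2.0, 0.1)

The yellow torus was at about (5.9, 2.8) and moved to about (7.9, 2.9).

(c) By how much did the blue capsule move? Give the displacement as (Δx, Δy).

(-2.0, -2.1)

From the two frames, the blue capsule sits at roughly (11.8, 6.8) before and (9.8, 4.7) after.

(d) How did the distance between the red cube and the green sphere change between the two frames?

-1.3

Before: roughly 6.4 units apart; after: 5.1. That's 1.3 units closer together.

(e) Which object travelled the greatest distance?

the green sphere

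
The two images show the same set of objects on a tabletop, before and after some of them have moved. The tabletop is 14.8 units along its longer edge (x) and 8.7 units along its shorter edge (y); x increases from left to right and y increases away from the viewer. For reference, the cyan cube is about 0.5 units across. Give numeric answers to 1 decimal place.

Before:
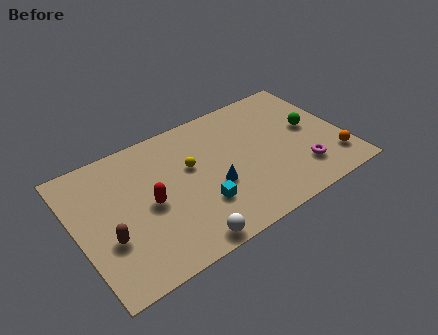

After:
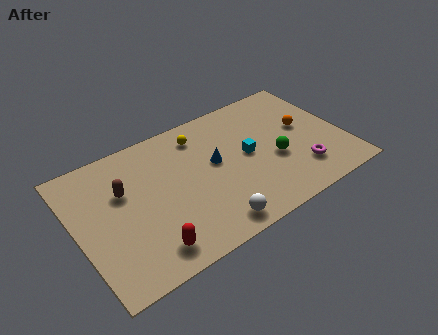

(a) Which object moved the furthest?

the cyan cube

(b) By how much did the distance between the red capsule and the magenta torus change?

+0.3

Before: roughly 8.4 units apart; after: 8.7. That's 0.3 units further apart.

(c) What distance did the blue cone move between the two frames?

1.5

The blue cone moved from about (7.4, 3.4) to (7.7, 4.9), a distance of √(0.3² + 1.5²) ≈ 1.5.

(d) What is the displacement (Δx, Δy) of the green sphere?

(-2.2, -1.2)

From the two frames, the green sphere sits at roughly (13.1, 4.7) before and (10.9, 3.5) after.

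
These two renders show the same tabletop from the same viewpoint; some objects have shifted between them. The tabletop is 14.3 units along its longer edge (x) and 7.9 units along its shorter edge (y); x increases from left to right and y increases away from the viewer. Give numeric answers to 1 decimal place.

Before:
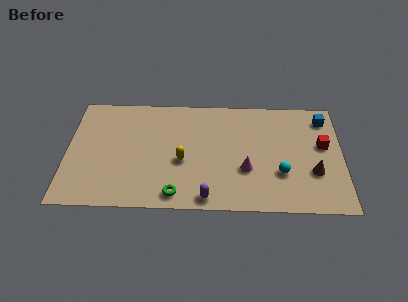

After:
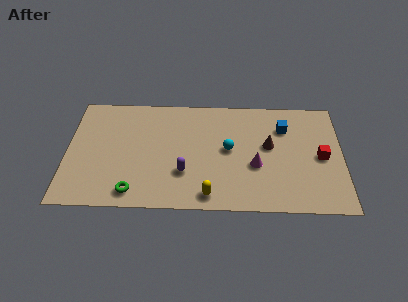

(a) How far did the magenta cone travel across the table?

0.6

The magenta cone was near (9.3, 2.8) before and (9.8, 3.1) after, so it travelled √(0.5² + 0.3²) ≈ 0.6 units.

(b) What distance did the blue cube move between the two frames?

2.2

From (13.4, 6.5) to (11.3, 5.8), the blue cube covered √(2.1² + 0.7²) ≈ 2.2 units.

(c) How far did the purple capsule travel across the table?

2.1

From (7.3, 0.8) to (6.1, 2.5), the purple capsule covered √(1.2² + 1.7²) ≈ 2.1 units.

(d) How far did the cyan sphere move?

3.1

The cyan sphere was near (11.1, 2.6) before and (8.4, 4.2) after, so it travelled √(2.7² + 1.6²) ≈ 3.1 units.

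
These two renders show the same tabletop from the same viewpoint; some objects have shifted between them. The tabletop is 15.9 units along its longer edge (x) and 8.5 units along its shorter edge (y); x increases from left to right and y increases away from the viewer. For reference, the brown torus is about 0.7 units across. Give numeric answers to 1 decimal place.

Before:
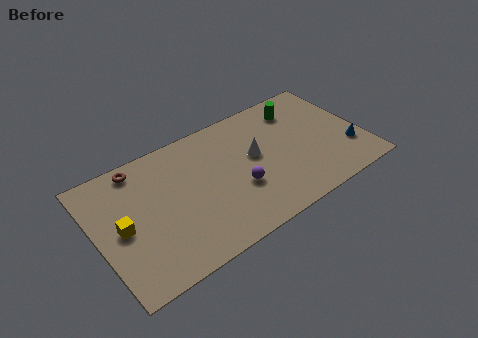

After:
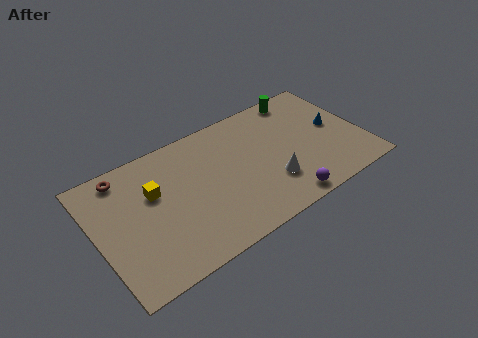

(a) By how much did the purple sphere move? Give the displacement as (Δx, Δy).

(2.3, -2.2)

From the two frames, the purple sphere sits at roughly (8.2, 3.1) before and (10.5, 0.9) after.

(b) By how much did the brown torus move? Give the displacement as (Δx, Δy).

(-0.9, -0.1)

From the two frames, the brown torus sits at roughly (2.9, 7.5) before and (2.0, 7.4) after.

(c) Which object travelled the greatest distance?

the purple sphere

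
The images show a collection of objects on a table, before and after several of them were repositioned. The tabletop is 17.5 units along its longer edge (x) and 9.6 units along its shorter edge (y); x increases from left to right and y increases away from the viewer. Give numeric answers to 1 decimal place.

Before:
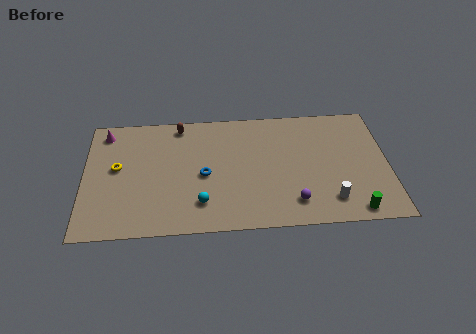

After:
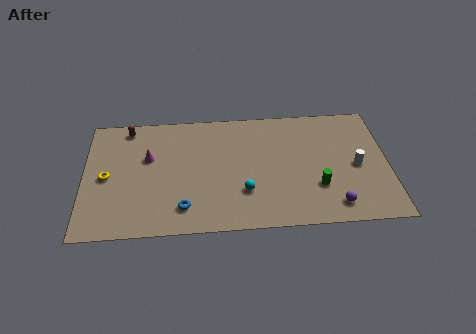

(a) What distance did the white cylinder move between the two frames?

3.1

The white cylinder was near (14.1, 1.9) before and (15.7, 4.5) after, so it travelled √(1.6² + 2.6²) ≈ 3.1 units.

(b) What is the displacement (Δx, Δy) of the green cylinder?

(-2.0, 2.0)

From the two frames, the green cylinder sits at roughly (15.4, 1.0) before and (13.4, 3.0) after.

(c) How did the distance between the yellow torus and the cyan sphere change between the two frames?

+2.4

Before: roughly 5.7 units apart; after: 8.1. That's 2.4 units further apart.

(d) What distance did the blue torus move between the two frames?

2.8

The blue torus was near (6.9, 4.4) before and (5.7, 1.9) after, so it travelled √(1.2² + 2.5²) ≈ 2.8 units.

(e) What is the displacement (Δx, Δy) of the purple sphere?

(2.3, -0.4)

From the two frames, the purple sphere sits at roughly (12.0, 1.9) before and (14.3, 1.5) after.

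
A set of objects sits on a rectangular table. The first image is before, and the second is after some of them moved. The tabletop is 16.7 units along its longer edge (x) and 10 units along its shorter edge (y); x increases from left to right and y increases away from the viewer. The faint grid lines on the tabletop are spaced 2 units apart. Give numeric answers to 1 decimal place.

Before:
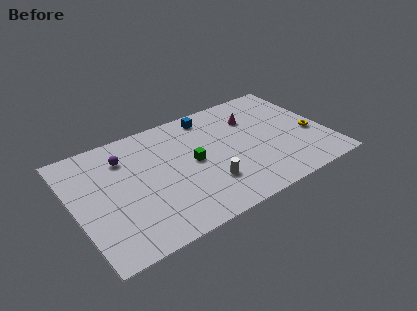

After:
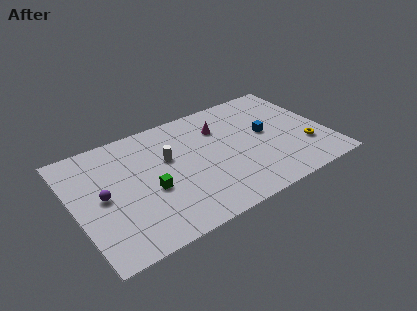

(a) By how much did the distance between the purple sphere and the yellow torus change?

+0.8

The distance was about 12.6 in the first image and 13.4 in the second, so they moved 0.8 units further apart.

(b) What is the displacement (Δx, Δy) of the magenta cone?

(-2.2, 0.1)

The magenta cone was at about (12.2, 7.2) and moved to about (10.0, 7.3).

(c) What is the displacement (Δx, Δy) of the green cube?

(-3.0, -1.0)

The green cube started near (7.8, 5.1) and ended near (4.8, 4.1).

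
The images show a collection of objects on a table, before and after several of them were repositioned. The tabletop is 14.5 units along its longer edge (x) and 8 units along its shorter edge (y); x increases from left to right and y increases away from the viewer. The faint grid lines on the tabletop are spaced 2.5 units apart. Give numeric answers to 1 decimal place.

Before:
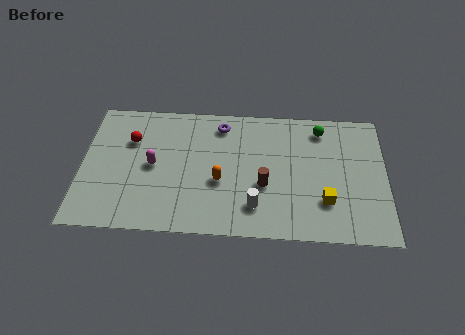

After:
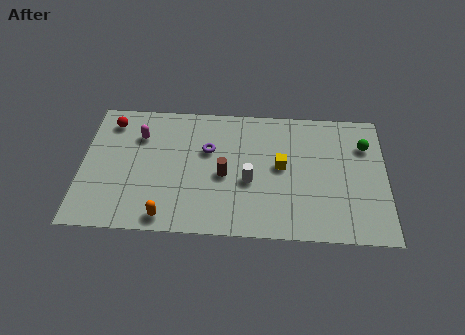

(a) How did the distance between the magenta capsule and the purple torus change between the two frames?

-0.8

They were about 4.2 units apart before and 3.4 after — 0.8 units closer together.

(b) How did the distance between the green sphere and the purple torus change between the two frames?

+2.7

Before: roughly 4.8 units apart; after: 7.5. That's 2.7 units further apart.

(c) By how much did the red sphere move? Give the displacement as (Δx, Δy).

(-1.0, 1.1)

From the two frames, the red sphere sits at roughly (2.3, 5.5) before and (1.3, 6.6) after.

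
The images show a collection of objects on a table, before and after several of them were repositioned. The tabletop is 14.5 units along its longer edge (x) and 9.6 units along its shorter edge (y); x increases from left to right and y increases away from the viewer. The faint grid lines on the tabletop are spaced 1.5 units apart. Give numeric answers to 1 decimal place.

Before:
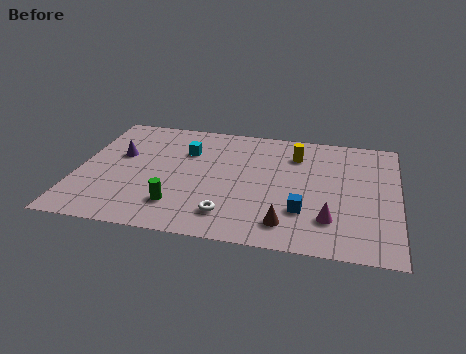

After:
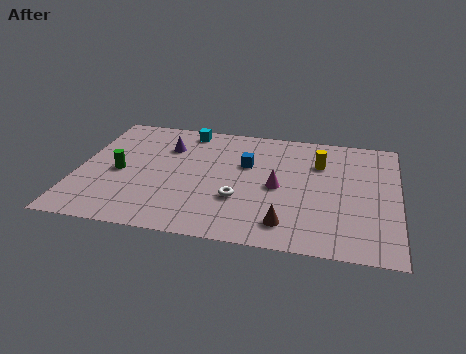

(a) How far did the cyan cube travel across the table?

1.8

The cyan cube moved from about (4.8, 6.7) to (4.7, 8.5), a distance of √(0.1² + 1.8²) ≈ 1.8.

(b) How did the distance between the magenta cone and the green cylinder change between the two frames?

+0.4

The distance was about 6.8 in the first image and 7.2 in the second, so they moved 0.4 units further apart.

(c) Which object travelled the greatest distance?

the blue cube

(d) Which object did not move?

the brown cone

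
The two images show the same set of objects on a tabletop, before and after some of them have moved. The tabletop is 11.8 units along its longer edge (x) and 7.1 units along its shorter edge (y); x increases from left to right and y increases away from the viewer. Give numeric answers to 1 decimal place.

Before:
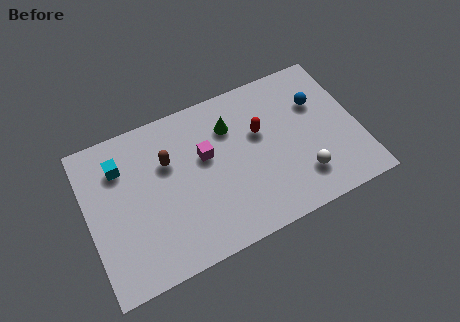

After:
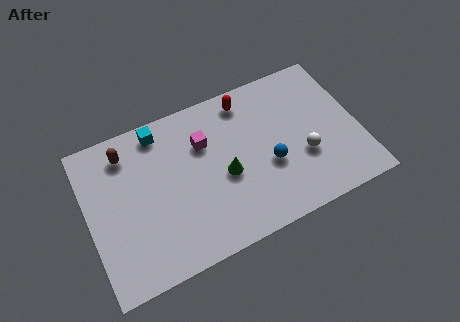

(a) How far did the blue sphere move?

3.1

The blue sphere moved from about (10.2, 4.8) to (7.8, 2.8), a distance of √(2.4² + 2.0²) ≈ 3.1.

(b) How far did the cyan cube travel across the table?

2.0

The cyan cube moved from about (1.6, 5.3) to (3.4, 6.2), a distance of √(1.8² + 0.9²) ≈ 2.0.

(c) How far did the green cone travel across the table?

2.2

The green cone was near (6.4, 5.2) before and (5.9, 3.1) after, so it travelled √(0.5² + 2.1²) ≈ 2.2 units.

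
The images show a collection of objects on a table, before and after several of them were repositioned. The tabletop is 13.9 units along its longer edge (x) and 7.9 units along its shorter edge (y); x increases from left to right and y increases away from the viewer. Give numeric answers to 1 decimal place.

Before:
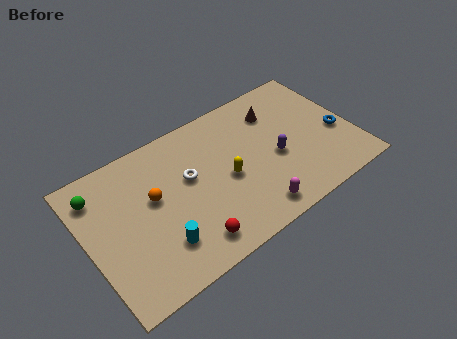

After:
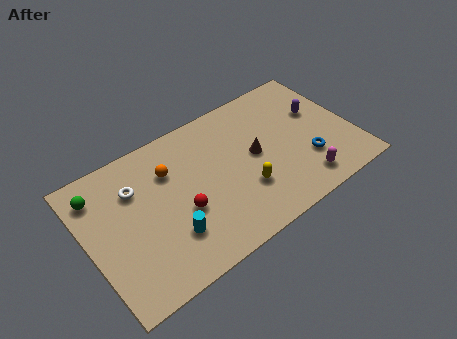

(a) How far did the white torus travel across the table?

2.8

The white torus was near (5.4, 4.7) before and (2.7, 5.6) after, so it travelled √(2.7² + 0.9²) ≈ 2.8 units.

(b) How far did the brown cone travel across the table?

2.4

The brown cone moved from about (10.3, 6.0) to (8.8, 4.1), a distance of √(1.5² + 1.9²) ≈ 2.4.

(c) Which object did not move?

the green sphere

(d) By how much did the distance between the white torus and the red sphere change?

-0.3

The distance was about 3.5 in the first image and 3.2 in the second, so they moved 0.3 units closer together.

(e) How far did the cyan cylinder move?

0.5

The cyan cylinder was near (3.4, 2.0) before and (3.9, 2.2) after, so it travelled √(0.5² + 0.2²) ≈ 0.5 units.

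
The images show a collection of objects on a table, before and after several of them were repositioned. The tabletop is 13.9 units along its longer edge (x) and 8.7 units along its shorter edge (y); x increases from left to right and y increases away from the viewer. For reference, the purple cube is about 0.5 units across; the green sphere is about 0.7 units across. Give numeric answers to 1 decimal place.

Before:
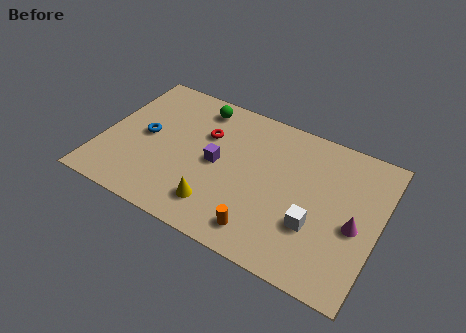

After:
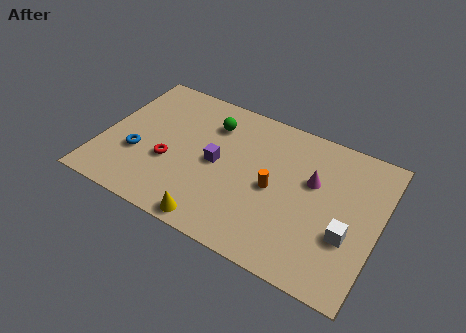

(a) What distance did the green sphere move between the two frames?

1.1

The green sphere was near (4.4, 7.4) before and (5.2, 6.6) after, so it travelled √(0.8² + 0.8²) ≈ 1.1 units.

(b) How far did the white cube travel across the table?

1.6

From (10.9, 2.9) to (12.5, 3.1), the white cube covered √(1.6² + 0.2²) ≈ 1.6 units.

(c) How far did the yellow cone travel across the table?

1.0

The yellow cone was near (6.2, 1.8) before and (6.2, 0.8) after, so it travelled √(0.0² + 1.0²) ≈ 1.0 units.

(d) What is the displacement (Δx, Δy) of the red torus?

(-1.5, -2.5)

The red torus was at about (5.0, 5.8) and moved to about (3.5, 3.3).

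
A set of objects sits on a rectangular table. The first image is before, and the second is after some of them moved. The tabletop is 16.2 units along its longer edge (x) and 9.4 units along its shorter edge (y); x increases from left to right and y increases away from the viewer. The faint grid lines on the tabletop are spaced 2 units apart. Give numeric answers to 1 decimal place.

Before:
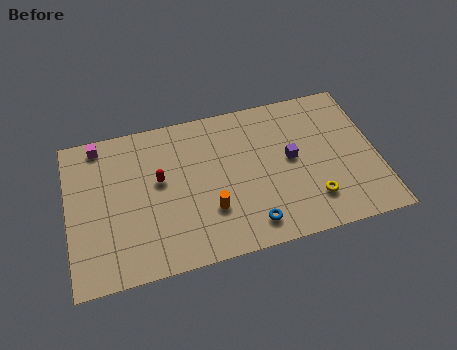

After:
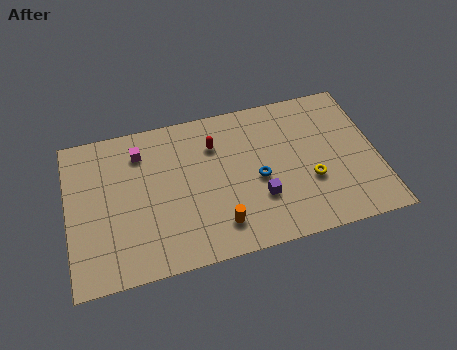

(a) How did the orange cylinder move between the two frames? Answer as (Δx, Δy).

(0.4, -1.0)

The orange cylinder was at about (7.3, 2.9) and moved to about (7.7, 1.9).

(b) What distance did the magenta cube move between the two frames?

2.3

From (1.8, 8.4) to (3.9, 7.4), the magenta cube covered √(2.1² + 1.0²) ≈ 2.3 units.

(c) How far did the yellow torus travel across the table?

1.2

From (12.6, 2.2) to (12.6, 3.4), the yellow torus covered √(0.0² + 1.2²) ≈ 1.2 units.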